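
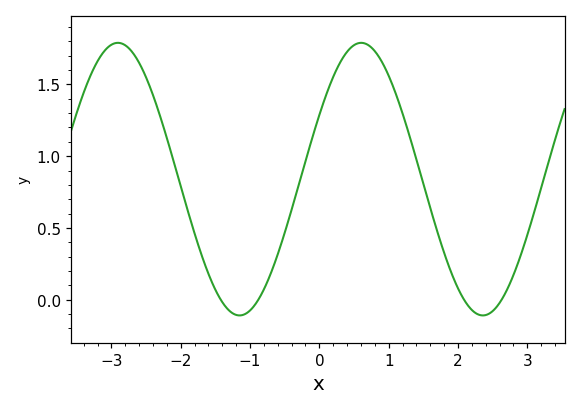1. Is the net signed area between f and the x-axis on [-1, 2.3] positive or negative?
positive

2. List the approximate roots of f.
-1.42, -0.88, 2.09, 2.63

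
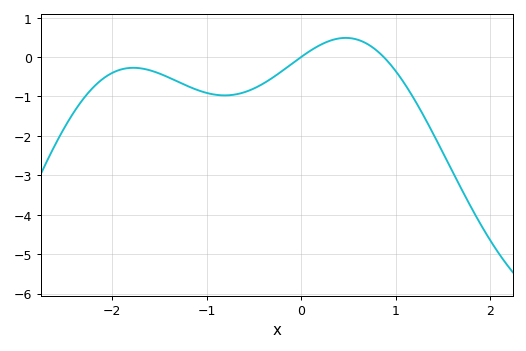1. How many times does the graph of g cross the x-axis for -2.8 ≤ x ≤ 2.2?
2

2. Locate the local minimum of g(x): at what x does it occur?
-0.8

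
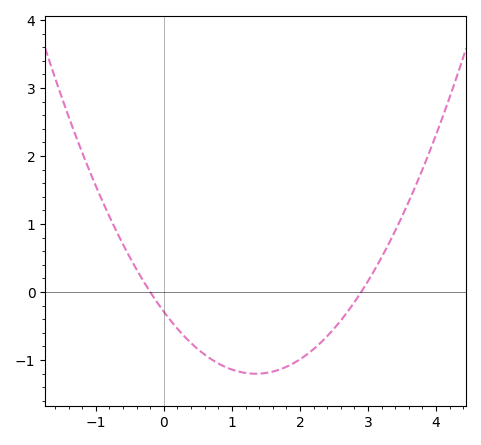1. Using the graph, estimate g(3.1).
0.33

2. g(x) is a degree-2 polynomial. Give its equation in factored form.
y = 0.5(x + 0.2)(x - 2.9)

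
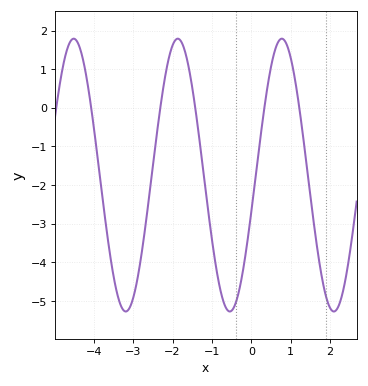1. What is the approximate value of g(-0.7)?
-5.04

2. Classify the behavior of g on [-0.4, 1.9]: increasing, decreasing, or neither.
neither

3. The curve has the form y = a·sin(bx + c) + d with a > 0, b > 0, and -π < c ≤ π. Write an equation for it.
y = 3.53sin(2.38x - 0.27) - 1.74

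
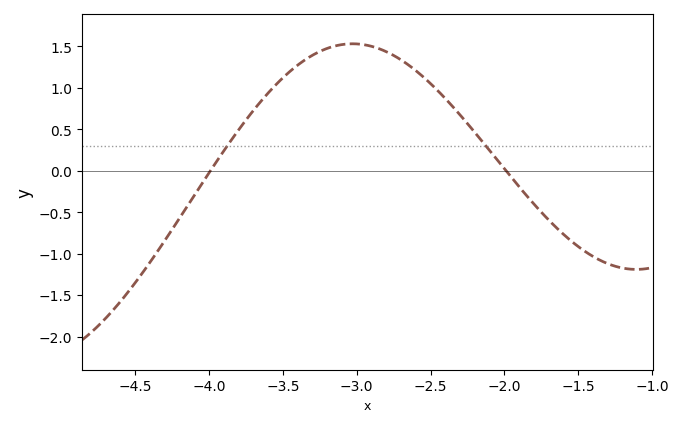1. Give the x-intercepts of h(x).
-3.99, -1.99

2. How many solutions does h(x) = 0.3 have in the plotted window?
2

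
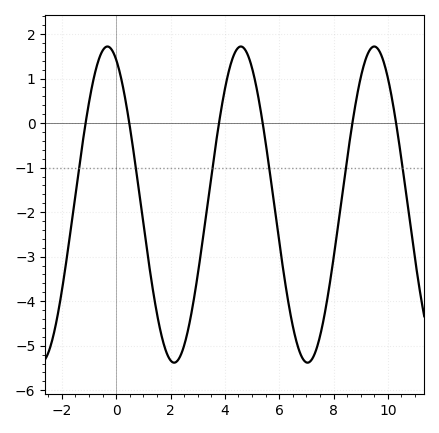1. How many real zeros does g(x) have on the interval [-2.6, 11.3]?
6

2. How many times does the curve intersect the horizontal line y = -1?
6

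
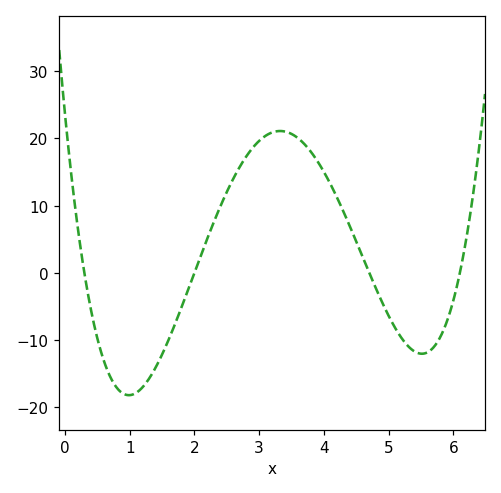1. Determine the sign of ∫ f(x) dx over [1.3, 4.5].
positive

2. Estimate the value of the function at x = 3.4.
21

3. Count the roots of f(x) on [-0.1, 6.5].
4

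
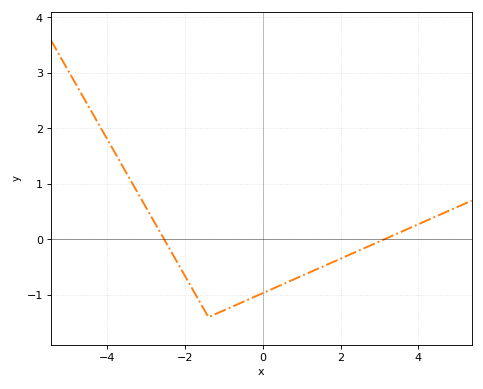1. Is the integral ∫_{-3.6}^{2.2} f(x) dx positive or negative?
negative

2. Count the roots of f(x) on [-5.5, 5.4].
2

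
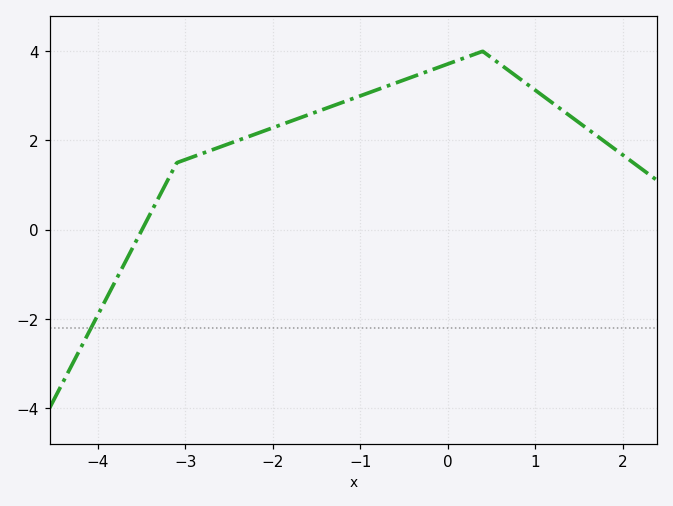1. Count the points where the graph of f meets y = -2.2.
1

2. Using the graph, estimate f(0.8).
3.4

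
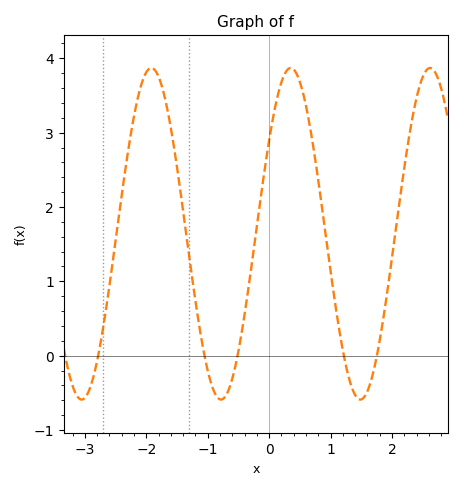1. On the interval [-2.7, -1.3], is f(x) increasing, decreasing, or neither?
neither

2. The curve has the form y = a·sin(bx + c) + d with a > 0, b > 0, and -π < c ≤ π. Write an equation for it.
y = 2.23sin(2.77x + 0.602) + 1.64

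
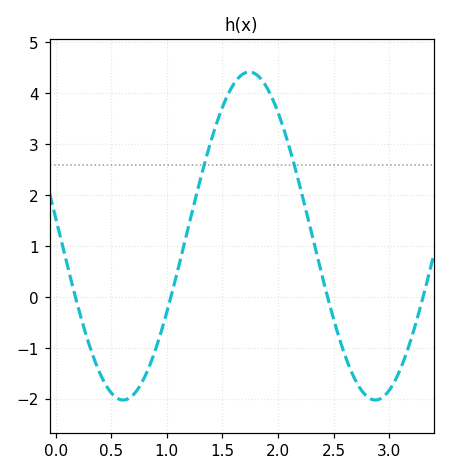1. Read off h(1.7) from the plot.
4.4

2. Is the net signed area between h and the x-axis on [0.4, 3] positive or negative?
positive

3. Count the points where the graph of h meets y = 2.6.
2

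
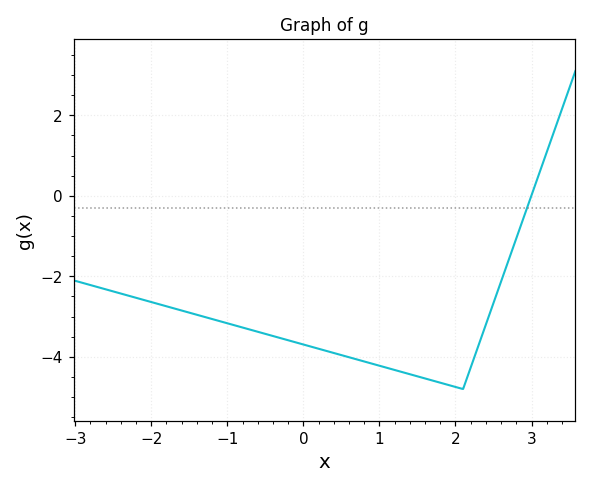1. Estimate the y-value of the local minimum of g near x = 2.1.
-4.8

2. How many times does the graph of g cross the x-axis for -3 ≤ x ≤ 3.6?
1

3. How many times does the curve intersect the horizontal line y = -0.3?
1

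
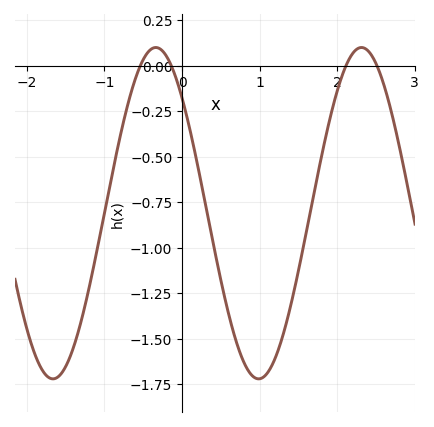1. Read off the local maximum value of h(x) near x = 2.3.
0.1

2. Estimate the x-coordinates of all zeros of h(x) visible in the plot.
-0.5, -0.1, 2.1, 2.5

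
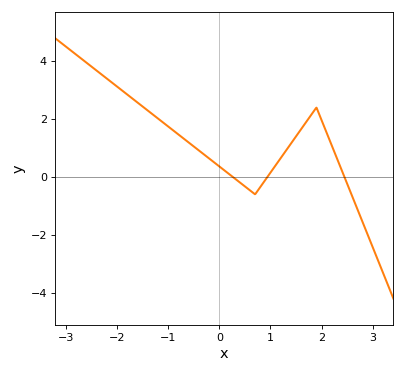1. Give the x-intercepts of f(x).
0.3, 0.9, 2.4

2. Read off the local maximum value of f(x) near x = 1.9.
2.4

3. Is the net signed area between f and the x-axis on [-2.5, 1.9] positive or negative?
positive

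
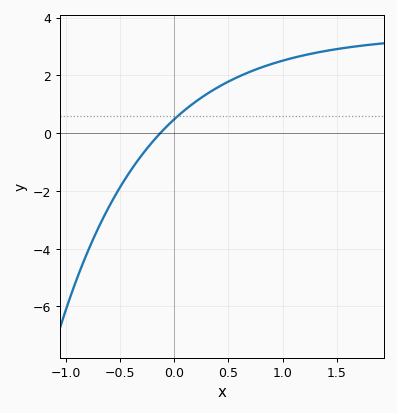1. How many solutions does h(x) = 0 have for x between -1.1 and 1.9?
1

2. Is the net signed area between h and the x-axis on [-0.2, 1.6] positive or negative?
positive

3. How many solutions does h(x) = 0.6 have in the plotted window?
1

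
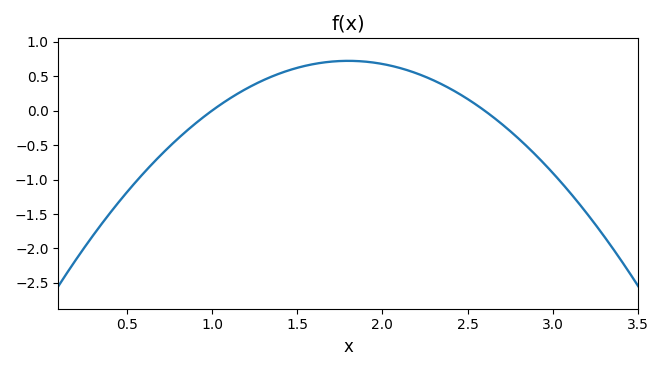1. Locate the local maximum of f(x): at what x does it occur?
1.8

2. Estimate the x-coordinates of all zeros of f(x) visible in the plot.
1, 2.6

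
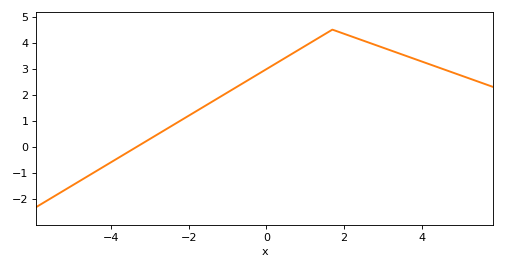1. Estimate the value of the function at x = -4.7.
-1.2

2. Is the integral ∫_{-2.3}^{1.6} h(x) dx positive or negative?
positive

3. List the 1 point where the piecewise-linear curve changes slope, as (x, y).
(1.7, 4.5)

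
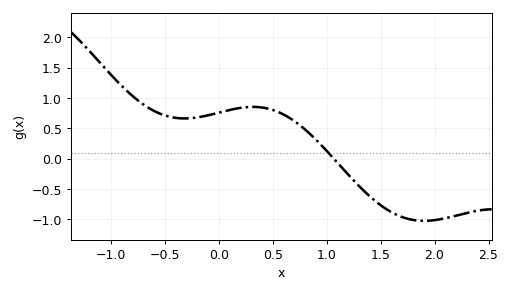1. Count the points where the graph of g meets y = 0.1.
1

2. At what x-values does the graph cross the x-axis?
1.07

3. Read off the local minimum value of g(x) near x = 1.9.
-1.02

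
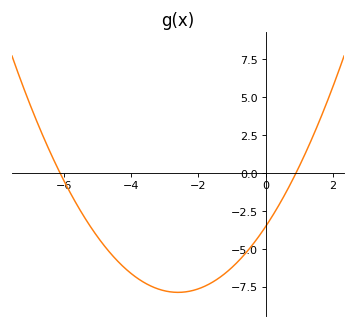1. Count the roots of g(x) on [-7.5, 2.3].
2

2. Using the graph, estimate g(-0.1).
-3.8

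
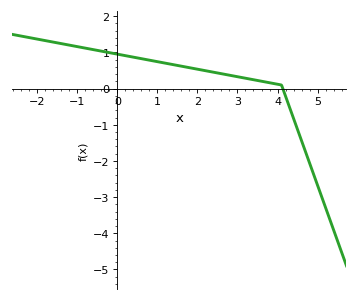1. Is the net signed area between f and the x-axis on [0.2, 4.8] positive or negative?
positive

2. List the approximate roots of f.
4.2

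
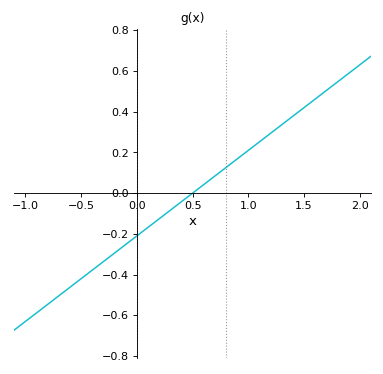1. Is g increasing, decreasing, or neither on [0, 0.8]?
increasing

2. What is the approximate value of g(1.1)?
0.252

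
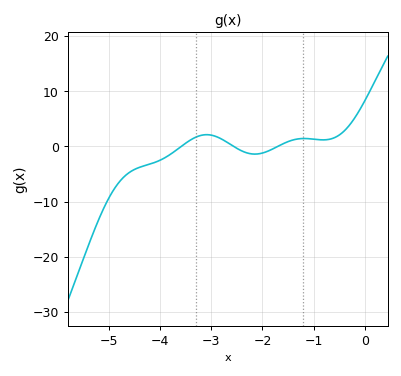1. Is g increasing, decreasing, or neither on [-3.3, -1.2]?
neither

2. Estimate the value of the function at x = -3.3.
2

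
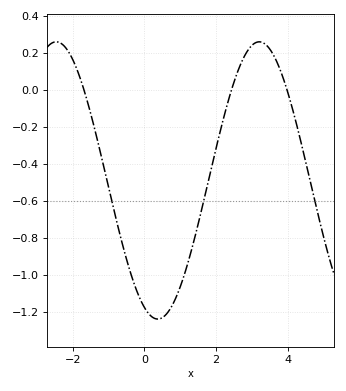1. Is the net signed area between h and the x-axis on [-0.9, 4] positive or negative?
negative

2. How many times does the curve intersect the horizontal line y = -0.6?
3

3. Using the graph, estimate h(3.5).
0.219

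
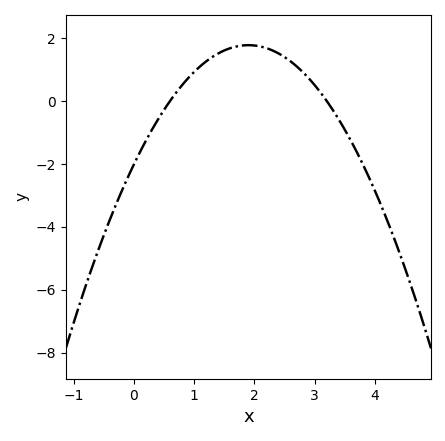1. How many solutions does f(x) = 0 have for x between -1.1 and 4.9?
2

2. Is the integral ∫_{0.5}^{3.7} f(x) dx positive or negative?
positive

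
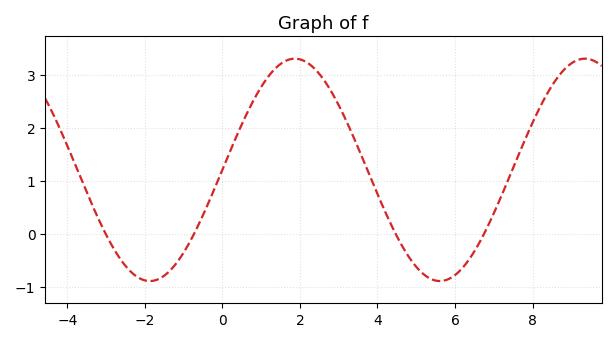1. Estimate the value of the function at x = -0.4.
0.5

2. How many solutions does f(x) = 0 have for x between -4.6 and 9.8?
4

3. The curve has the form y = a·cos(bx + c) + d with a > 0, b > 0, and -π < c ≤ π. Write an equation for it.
y = 2.1cos(0.84x - 1.6) + 1.21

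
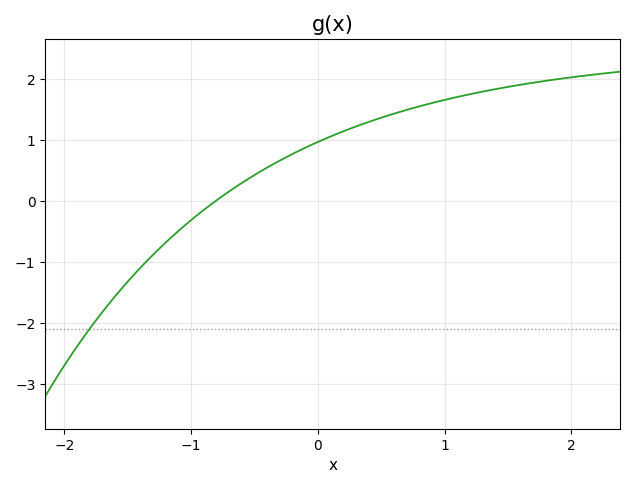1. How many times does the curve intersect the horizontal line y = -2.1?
1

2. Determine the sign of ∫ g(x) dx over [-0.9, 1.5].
positive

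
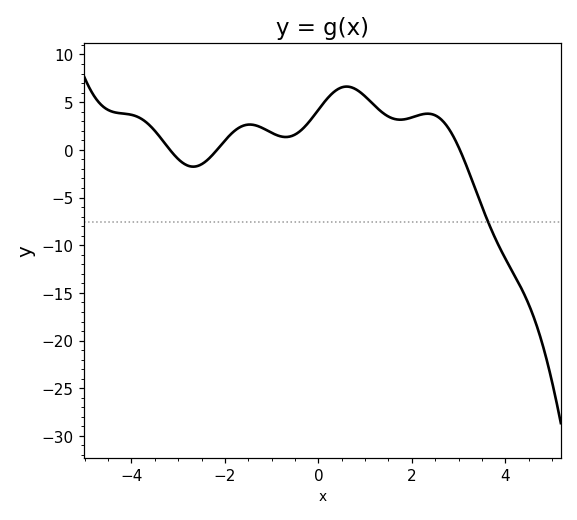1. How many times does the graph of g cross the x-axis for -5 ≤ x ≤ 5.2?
3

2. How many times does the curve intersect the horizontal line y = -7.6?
1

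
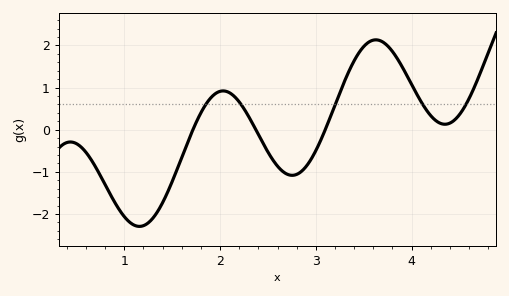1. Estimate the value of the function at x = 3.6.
2.1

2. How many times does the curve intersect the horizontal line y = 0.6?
5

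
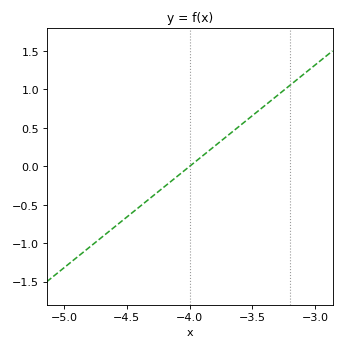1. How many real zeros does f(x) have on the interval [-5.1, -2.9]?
1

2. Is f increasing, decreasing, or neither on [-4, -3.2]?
increasing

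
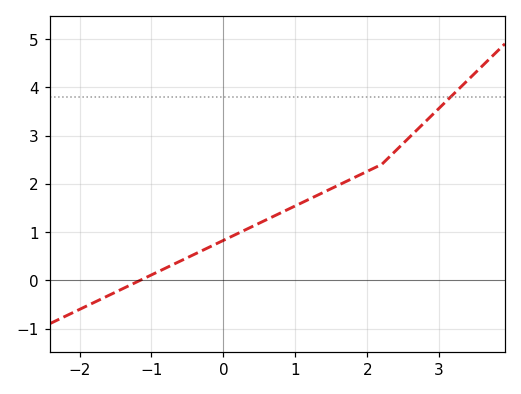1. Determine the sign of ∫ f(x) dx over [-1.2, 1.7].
positive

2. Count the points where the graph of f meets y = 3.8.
1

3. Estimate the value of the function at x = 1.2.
1.7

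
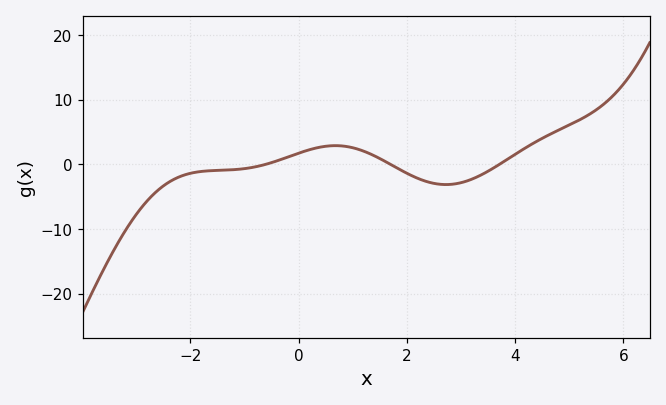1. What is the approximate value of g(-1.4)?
-1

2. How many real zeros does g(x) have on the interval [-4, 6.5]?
3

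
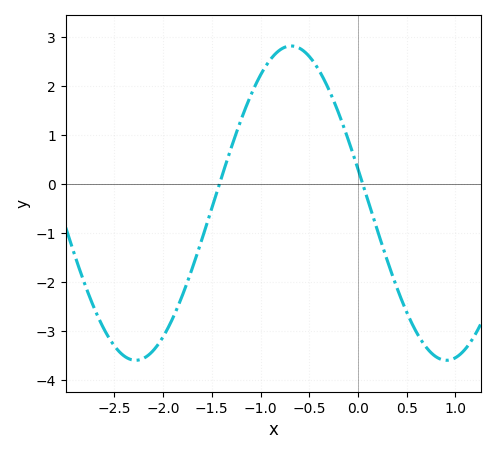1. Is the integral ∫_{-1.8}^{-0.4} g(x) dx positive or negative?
positive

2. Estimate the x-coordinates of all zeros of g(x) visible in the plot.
-1.4, 0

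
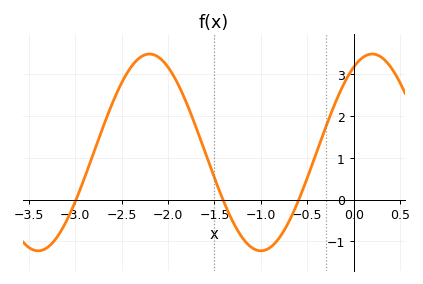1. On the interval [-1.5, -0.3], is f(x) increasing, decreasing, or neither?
neither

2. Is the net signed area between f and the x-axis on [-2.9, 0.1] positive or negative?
positive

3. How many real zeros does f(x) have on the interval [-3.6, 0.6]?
3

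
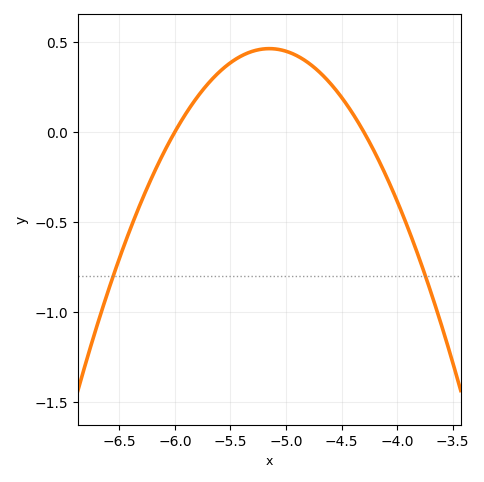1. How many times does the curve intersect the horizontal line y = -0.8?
2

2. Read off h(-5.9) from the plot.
0.1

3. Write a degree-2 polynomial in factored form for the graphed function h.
y = -0.64(x + 6)(x + 4.3)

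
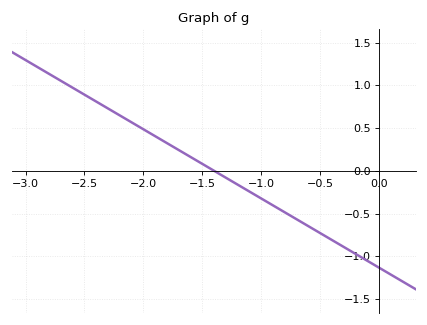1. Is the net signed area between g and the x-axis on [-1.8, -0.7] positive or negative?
negative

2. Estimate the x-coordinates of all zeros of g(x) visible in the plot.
-1.4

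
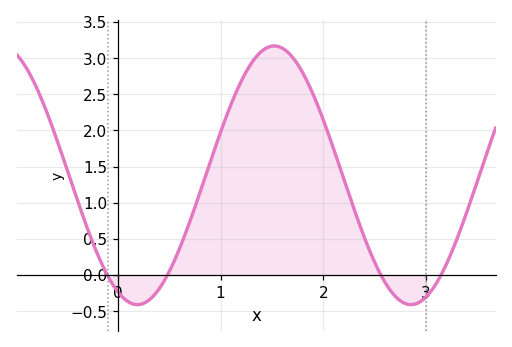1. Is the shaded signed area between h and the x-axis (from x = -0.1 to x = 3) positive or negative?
positive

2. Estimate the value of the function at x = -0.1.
-0.006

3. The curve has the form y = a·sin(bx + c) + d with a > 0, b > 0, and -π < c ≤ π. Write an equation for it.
y = 1.79sin(2.36x - 2.02) + 1.38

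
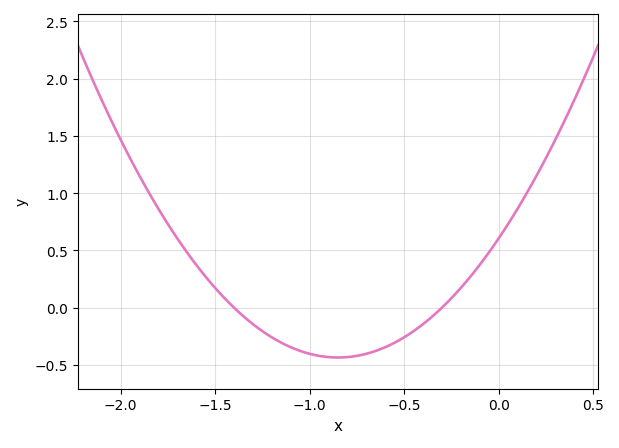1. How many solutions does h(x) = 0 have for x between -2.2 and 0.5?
2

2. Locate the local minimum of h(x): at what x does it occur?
-0.85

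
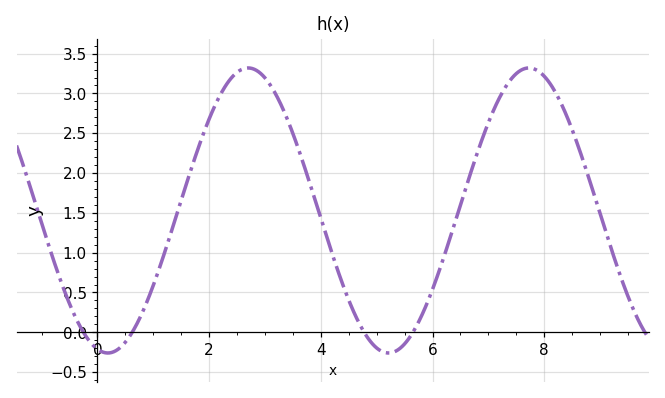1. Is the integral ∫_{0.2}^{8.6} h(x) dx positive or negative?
positive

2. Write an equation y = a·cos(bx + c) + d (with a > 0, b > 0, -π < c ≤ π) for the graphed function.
y = 1.79cos(1.25x + 2.91) + 1.53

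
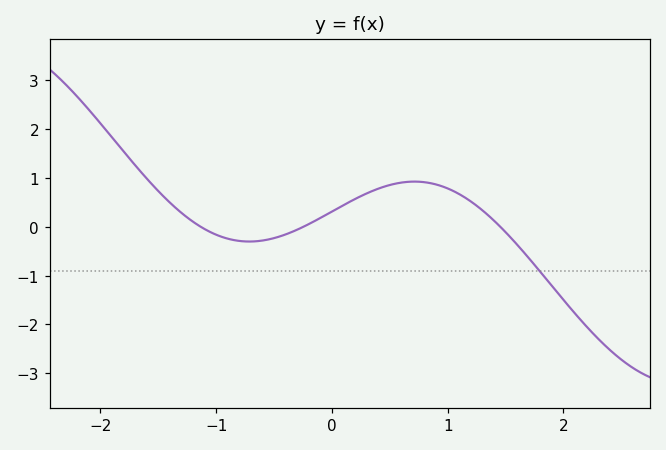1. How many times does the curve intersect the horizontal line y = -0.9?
1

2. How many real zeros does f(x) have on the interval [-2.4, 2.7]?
3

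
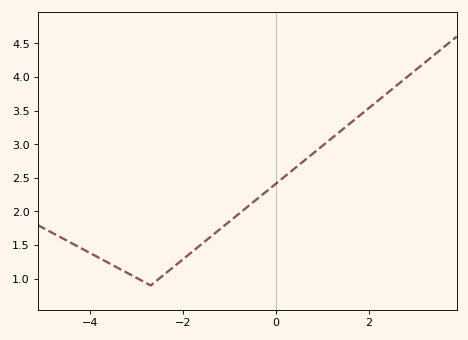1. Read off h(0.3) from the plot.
2.6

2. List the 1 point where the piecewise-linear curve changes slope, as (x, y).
(-2.7, 0.9)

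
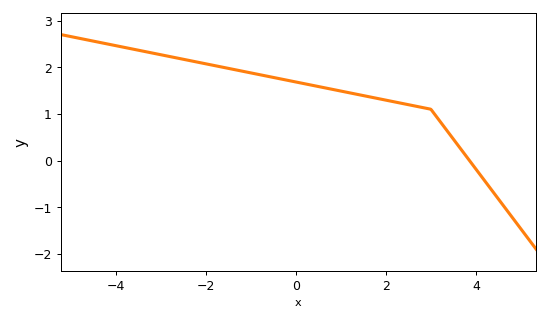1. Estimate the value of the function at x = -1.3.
1.9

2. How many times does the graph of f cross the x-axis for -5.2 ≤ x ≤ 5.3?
1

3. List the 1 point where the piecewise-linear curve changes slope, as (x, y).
(3, 1.1)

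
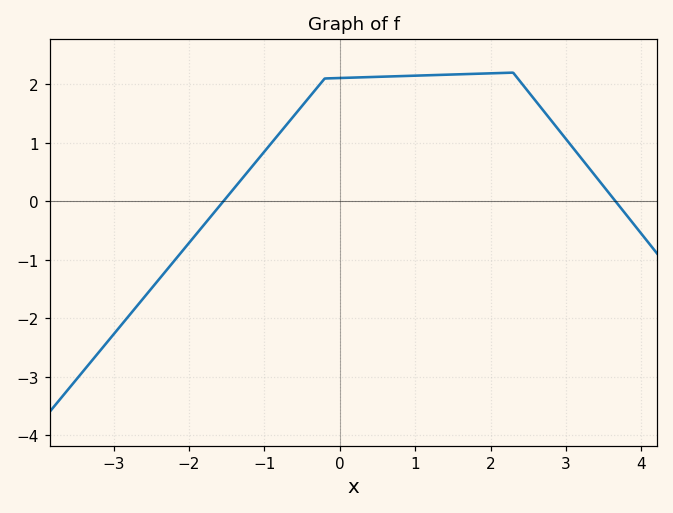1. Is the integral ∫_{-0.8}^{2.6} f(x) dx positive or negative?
positive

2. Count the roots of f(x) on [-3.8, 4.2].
2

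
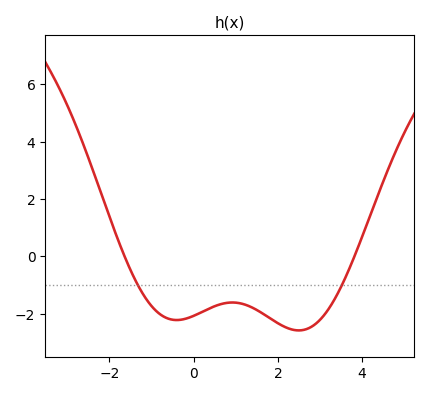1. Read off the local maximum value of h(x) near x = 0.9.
-1.61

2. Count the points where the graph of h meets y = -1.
2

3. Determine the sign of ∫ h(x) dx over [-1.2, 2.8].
negative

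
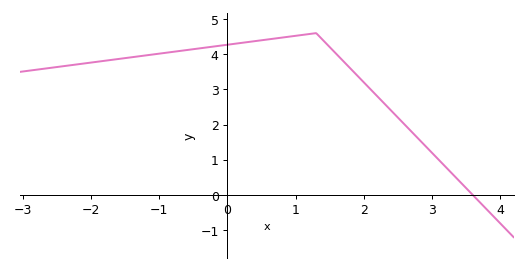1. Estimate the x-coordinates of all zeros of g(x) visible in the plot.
3.6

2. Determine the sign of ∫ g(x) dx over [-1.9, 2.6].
positive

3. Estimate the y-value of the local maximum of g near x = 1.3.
4.6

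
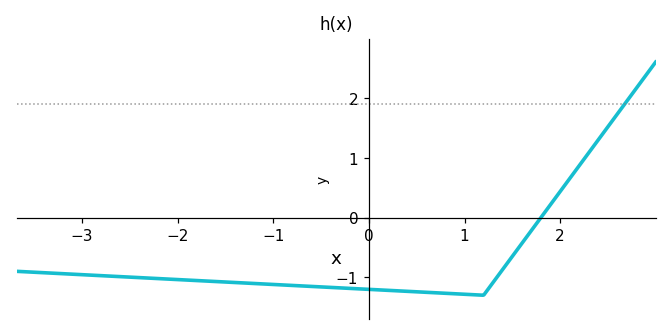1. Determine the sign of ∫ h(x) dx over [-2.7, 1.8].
negative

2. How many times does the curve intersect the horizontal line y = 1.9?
1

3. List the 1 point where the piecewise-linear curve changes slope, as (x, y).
(1.2, -1.3)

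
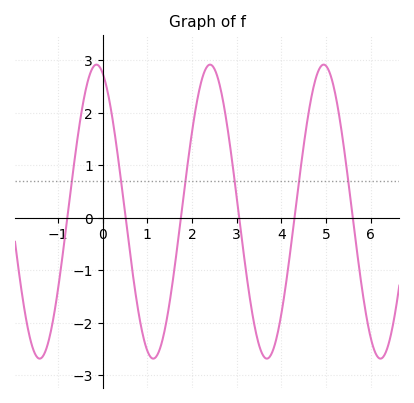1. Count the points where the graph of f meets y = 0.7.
6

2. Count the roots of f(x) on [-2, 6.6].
6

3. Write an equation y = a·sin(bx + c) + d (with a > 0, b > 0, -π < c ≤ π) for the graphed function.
y = 2.8sin(2.5x + 1.9) + 0.12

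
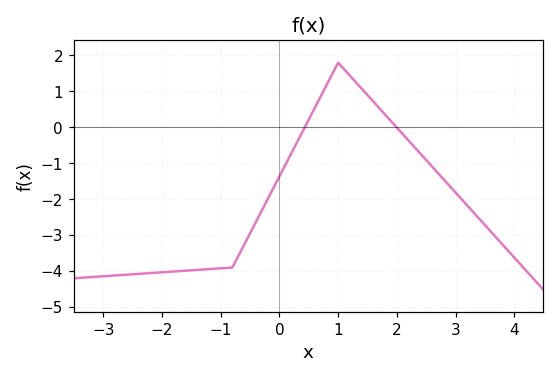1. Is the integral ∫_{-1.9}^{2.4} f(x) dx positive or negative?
negative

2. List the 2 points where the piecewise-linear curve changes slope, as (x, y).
(-0.8, -3.9); (1, 1.8)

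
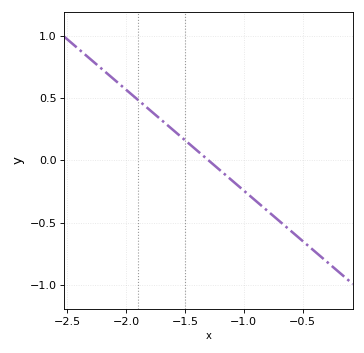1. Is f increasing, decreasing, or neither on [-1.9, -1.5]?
decreasing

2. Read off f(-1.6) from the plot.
0.243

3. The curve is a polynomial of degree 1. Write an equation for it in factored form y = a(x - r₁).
y = -0.81(x + 1.3)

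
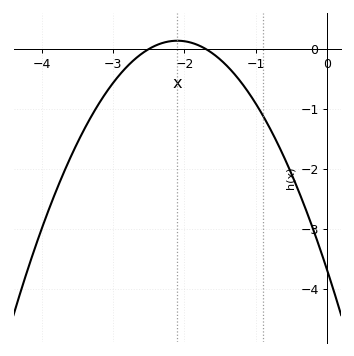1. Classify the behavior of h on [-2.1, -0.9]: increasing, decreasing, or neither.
decreasing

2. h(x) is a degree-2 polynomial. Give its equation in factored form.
y = -0.87(x + 2.5)(x + 1.7)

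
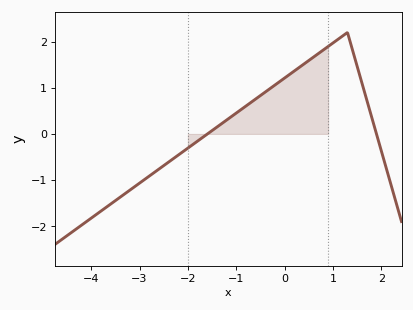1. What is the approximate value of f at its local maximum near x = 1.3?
2.2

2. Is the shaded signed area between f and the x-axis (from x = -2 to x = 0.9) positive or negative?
positive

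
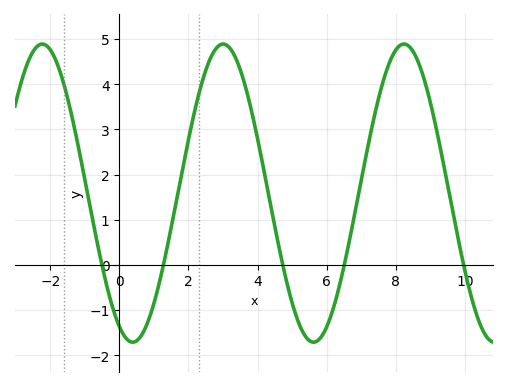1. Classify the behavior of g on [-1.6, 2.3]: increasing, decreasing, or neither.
neither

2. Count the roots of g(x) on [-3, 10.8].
5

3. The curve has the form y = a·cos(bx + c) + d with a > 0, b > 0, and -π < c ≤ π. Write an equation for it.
y = 3.3cos(1.2x + 2.68) + 1.59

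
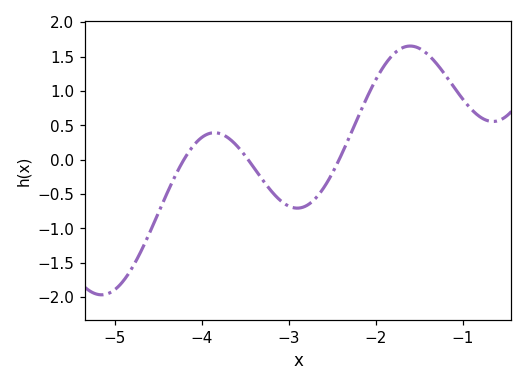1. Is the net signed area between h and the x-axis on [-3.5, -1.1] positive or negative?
positive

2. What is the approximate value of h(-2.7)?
-0.573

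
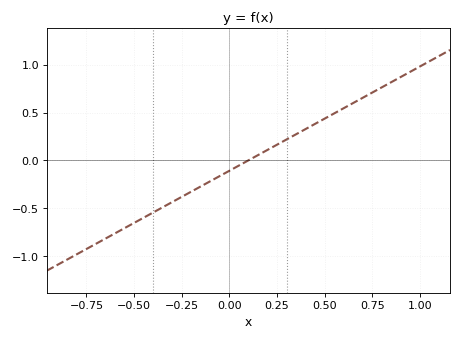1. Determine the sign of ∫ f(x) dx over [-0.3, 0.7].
positive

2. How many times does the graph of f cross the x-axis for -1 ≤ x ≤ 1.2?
1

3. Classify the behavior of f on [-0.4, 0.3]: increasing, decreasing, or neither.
increasing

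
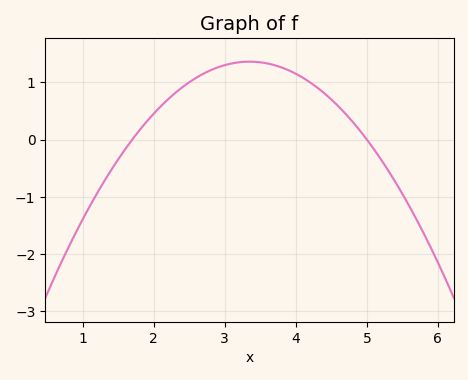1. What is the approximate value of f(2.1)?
0.6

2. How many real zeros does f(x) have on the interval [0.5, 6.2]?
2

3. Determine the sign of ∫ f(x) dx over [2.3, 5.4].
positive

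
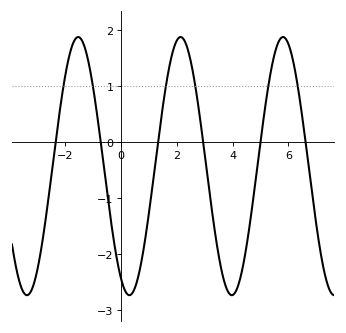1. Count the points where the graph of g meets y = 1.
6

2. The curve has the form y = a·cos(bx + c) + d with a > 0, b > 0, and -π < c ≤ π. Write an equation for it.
y = 2.3cos(1.71x + 2.64) - 0.43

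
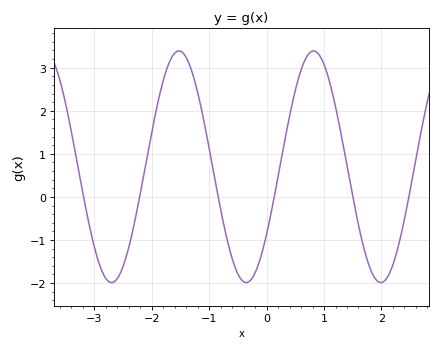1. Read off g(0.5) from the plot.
2.47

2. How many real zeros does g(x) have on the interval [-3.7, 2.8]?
6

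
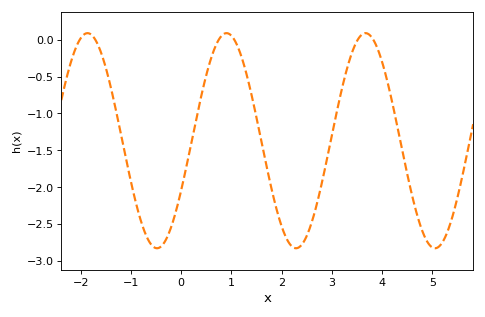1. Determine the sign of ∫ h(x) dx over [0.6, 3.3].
negative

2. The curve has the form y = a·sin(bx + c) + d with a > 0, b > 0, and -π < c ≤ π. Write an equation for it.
y = 1.46sin(2.27x - 0.482) - 1.37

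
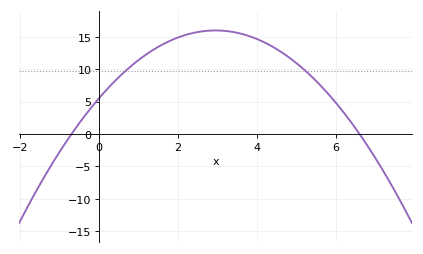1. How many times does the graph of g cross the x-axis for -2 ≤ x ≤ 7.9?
2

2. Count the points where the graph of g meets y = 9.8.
2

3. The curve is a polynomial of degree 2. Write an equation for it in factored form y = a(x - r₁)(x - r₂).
y = -1.2(x + 0.7)(x - 6.6)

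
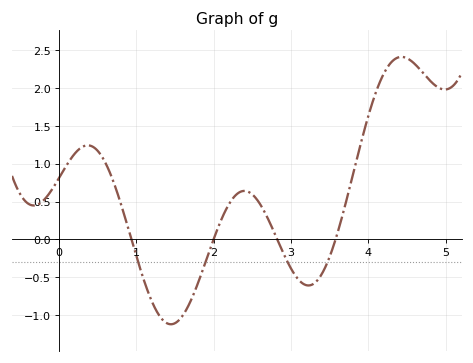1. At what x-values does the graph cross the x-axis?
0.9, 2, 2.8, 3.6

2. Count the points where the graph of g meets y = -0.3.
4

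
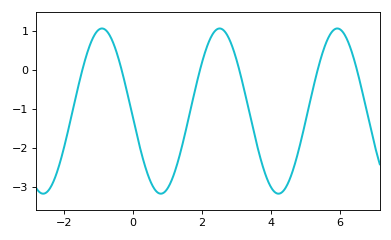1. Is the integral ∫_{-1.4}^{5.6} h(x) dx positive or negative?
negative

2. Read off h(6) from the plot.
1.04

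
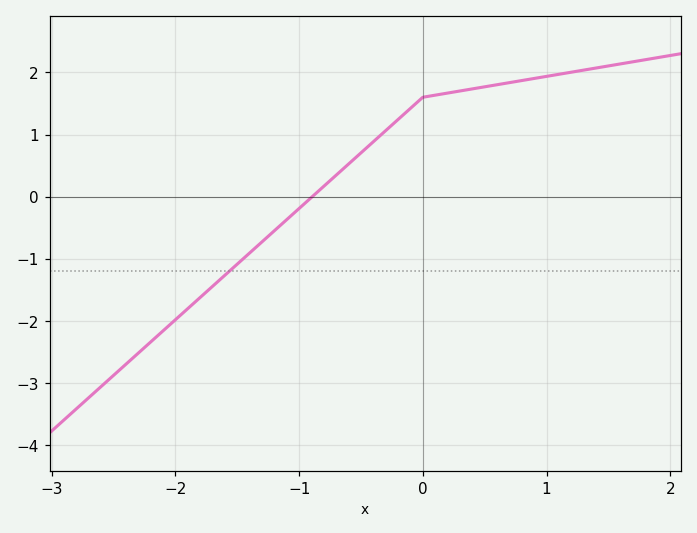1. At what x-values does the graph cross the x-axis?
-0.9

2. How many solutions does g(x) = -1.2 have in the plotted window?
1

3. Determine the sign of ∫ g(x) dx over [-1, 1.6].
positive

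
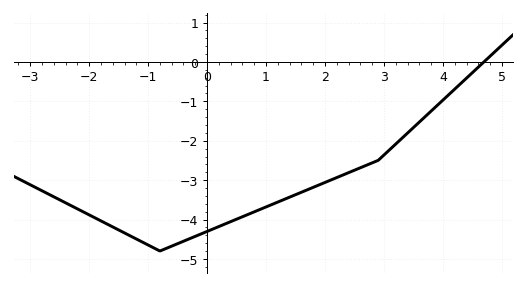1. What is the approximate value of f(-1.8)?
-4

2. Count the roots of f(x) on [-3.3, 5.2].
1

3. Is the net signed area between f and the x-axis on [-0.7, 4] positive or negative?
negative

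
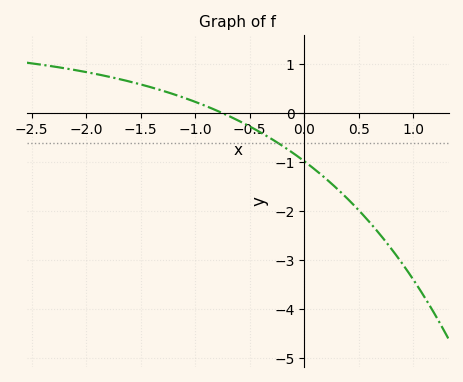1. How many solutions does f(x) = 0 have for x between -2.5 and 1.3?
1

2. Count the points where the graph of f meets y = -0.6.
1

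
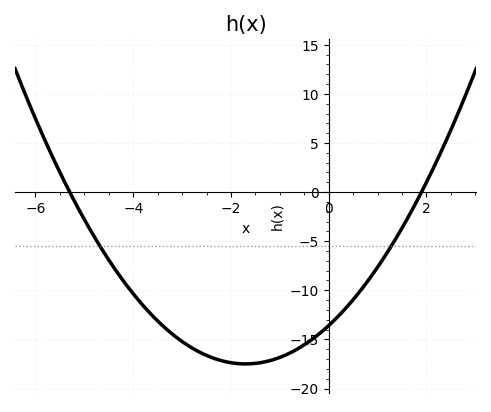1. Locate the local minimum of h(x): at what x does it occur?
-1.6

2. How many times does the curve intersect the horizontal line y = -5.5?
2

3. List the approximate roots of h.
-5.2, 1.8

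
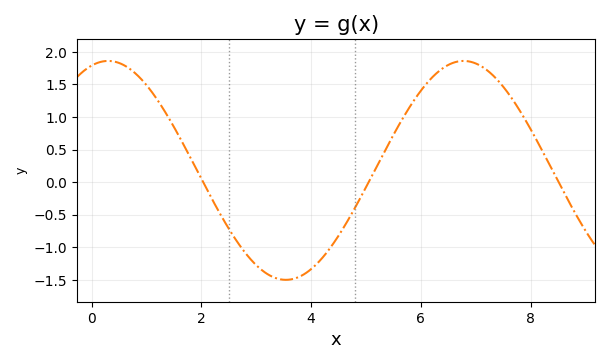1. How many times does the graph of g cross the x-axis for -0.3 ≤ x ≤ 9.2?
3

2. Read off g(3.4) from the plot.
-1.48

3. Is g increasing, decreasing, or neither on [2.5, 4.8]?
neither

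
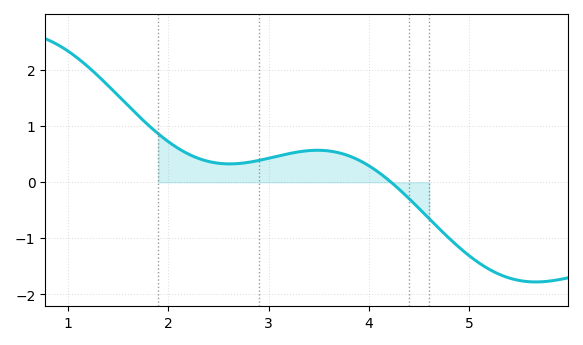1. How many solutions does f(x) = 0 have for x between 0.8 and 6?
1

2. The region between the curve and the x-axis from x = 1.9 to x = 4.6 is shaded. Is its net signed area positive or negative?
positive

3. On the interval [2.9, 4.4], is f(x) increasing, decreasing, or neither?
neither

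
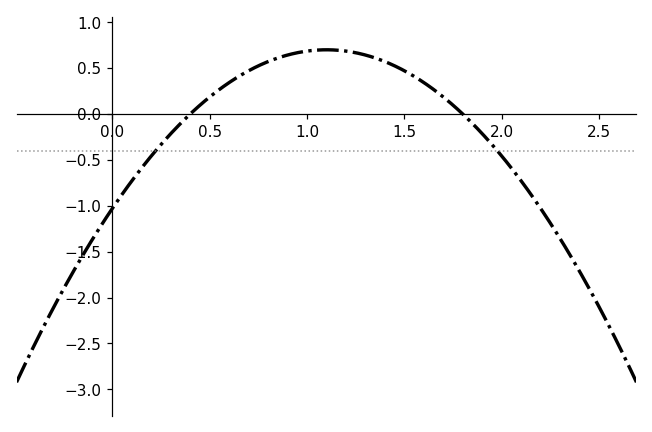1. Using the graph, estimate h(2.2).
-1.03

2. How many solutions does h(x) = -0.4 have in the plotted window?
2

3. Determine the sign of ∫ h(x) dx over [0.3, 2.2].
positive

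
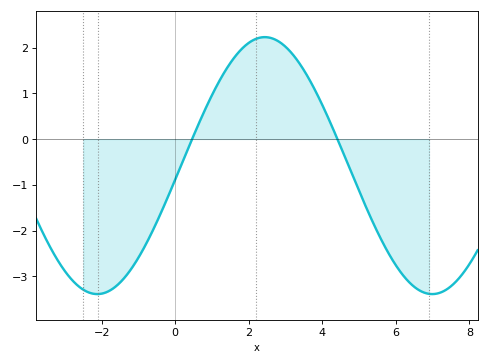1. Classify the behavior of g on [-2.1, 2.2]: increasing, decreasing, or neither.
increasing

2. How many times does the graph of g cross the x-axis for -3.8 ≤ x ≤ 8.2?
2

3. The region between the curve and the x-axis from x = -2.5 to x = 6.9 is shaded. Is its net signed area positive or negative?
negative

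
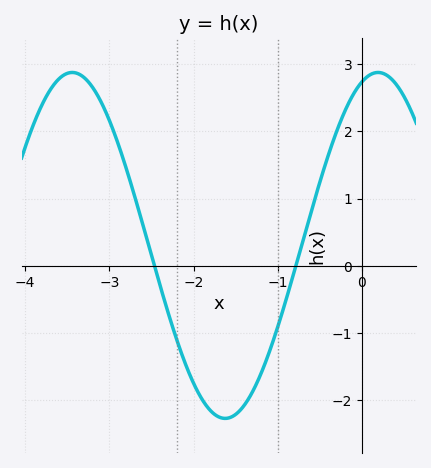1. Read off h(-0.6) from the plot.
0.82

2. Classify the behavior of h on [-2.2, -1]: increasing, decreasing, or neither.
neither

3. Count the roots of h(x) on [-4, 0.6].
2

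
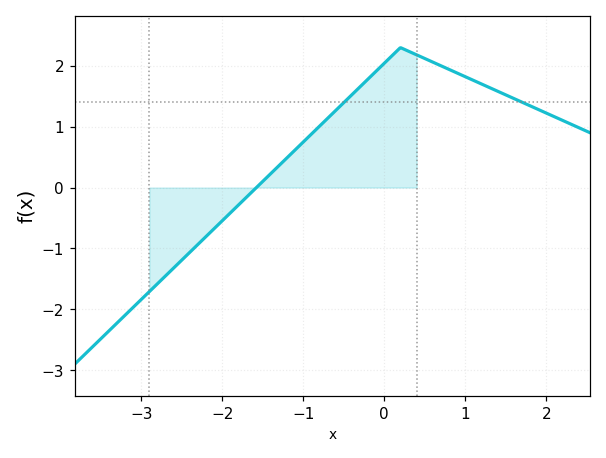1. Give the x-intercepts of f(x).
-1.6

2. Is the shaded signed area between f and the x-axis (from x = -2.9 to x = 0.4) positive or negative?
positive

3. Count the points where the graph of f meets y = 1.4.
2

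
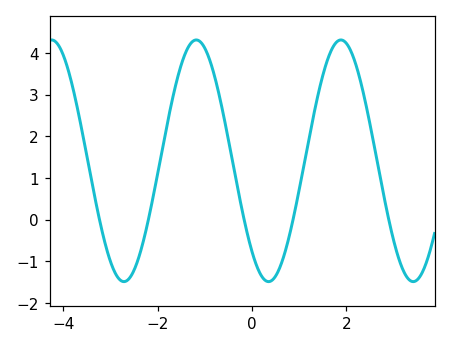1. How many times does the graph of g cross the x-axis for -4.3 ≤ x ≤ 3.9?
5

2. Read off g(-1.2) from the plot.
4.31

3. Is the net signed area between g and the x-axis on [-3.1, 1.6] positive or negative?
positive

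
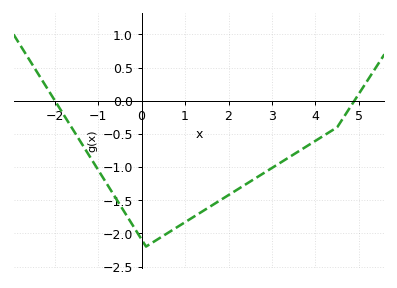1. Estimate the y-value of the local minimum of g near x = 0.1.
-2.2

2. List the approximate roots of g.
-2, 4.9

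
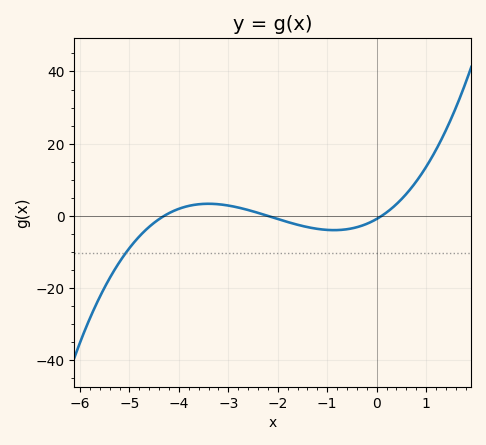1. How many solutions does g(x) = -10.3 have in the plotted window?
1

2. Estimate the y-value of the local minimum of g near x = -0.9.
-3.94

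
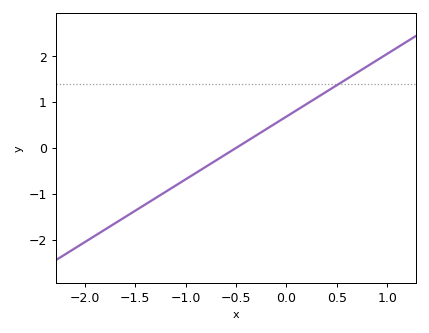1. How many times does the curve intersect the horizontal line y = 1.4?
1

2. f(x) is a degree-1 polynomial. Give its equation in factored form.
y = 1.37(x + 0.5)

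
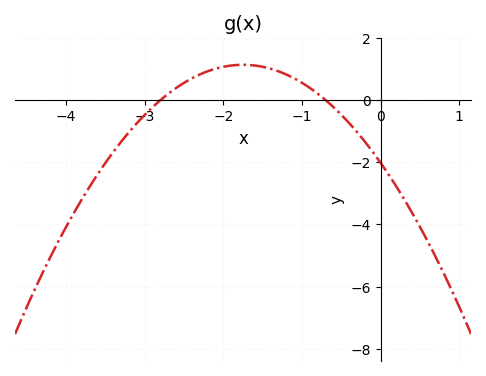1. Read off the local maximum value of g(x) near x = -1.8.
1.14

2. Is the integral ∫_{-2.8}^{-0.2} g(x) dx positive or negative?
positive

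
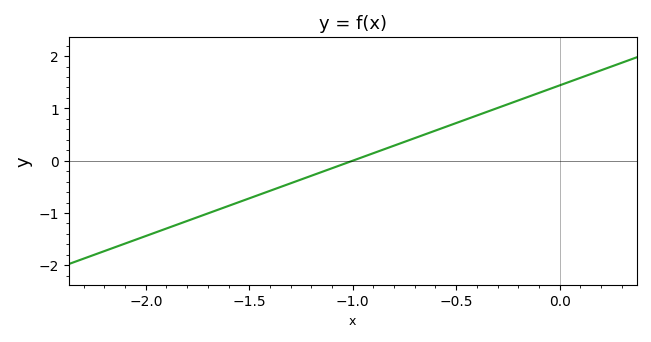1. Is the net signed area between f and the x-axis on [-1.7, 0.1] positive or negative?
positive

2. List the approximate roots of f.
-1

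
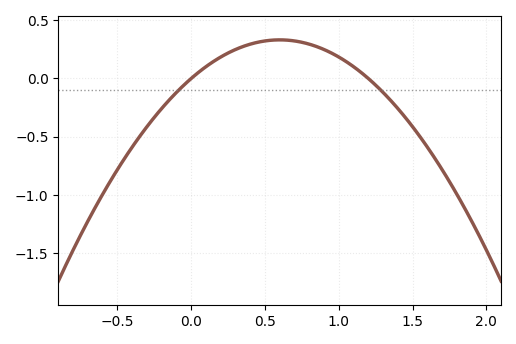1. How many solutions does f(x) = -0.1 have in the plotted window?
2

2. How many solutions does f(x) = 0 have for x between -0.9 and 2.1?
2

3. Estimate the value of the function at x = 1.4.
-0.25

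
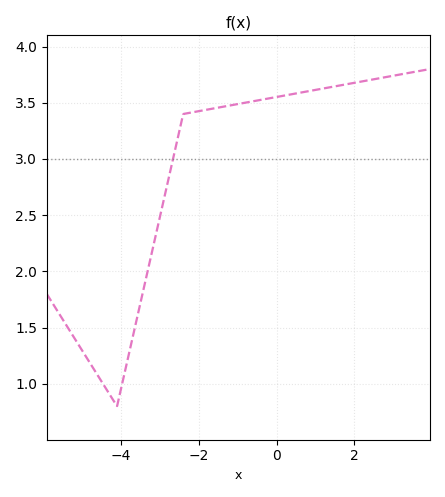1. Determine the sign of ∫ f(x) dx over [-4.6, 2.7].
positive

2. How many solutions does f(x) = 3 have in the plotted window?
1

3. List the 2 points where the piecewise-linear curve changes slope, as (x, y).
(-4.1, 0.8); (-2.4, 3.4)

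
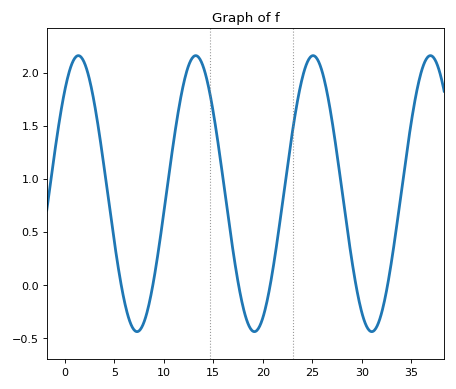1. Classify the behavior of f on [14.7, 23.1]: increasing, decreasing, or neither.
neither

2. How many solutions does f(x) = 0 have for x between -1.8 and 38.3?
6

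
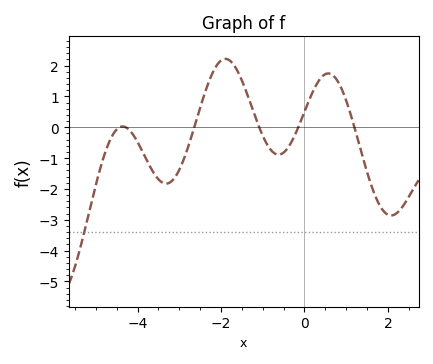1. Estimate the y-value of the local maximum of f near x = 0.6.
1.7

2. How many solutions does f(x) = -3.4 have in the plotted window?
1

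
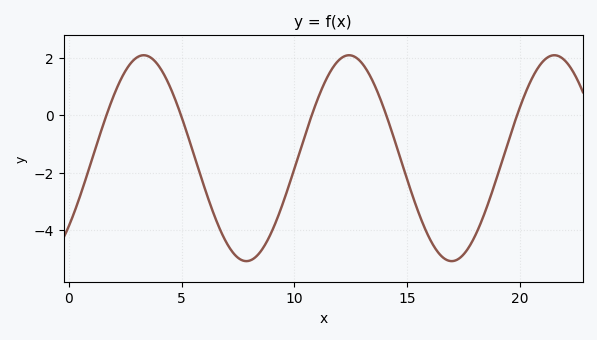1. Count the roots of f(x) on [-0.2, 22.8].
5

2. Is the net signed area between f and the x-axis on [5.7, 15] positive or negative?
negative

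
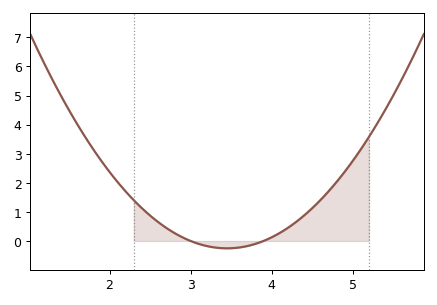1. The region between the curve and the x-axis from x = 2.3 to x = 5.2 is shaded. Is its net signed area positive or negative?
positive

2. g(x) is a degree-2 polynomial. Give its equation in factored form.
y = 1.25(x - 3)(x - 3.9)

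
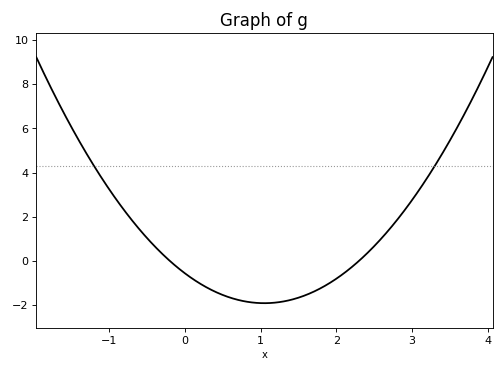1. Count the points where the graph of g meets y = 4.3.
2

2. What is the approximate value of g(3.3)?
4.4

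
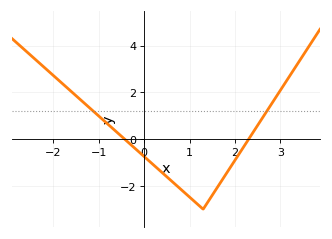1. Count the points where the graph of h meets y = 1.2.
2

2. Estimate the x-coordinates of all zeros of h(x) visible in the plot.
-0.429, 2.3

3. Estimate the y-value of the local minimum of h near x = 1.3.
-3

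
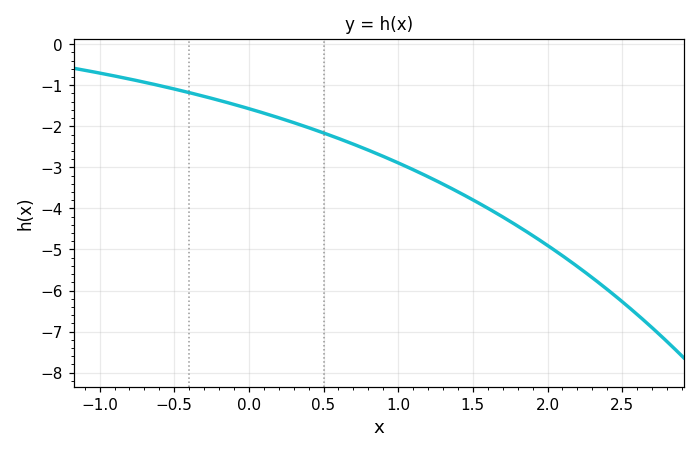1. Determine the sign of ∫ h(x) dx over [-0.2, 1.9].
negative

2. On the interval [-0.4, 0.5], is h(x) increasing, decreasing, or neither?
decreasing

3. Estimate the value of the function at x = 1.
-2.9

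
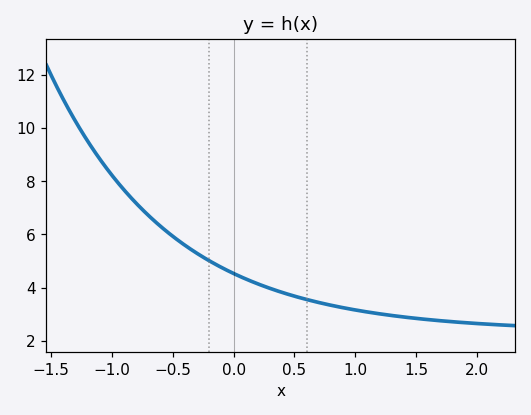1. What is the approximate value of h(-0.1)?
4.76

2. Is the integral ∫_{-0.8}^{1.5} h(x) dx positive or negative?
positive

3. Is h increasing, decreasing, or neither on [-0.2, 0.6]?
decreasing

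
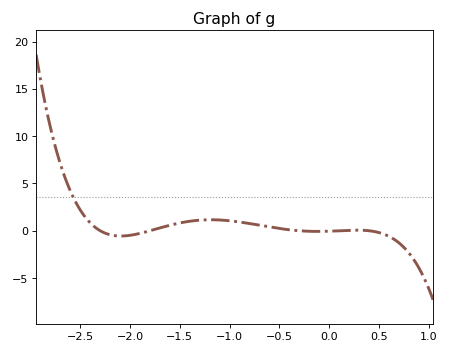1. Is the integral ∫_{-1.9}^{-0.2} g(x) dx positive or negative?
positive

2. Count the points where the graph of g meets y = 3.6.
1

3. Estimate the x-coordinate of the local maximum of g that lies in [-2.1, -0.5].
-1.2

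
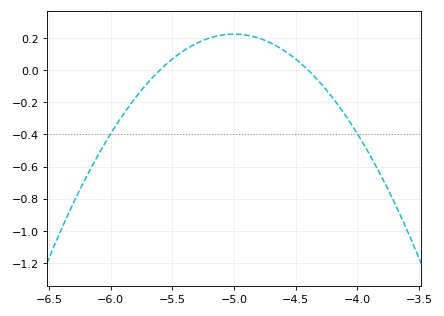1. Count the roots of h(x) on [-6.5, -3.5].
2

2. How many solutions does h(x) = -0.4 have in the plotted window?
2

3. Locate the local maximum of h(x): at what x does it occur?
-5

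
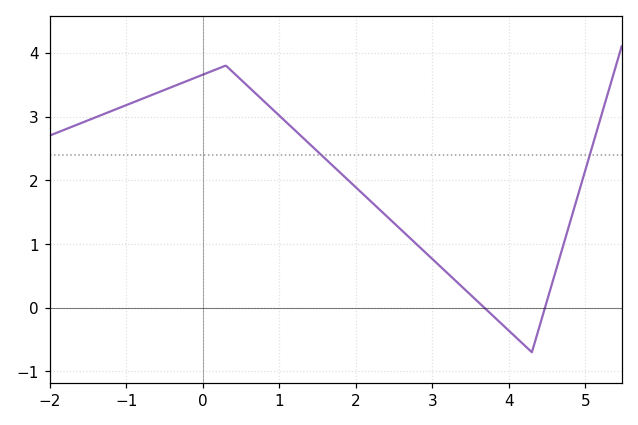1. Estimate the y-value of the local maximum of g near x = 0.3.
3.8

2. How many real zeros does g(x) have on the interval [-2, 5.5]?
2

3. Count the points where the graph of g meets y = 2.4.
2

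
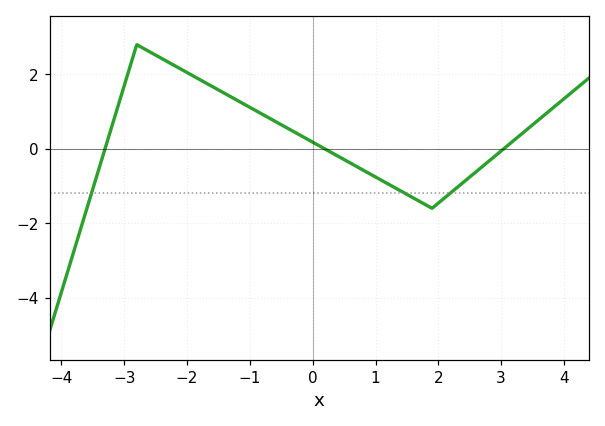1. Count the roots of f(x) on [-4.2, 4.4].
3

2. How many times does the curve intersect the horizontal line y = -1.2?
3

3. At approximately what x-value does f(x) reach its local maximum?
-2.8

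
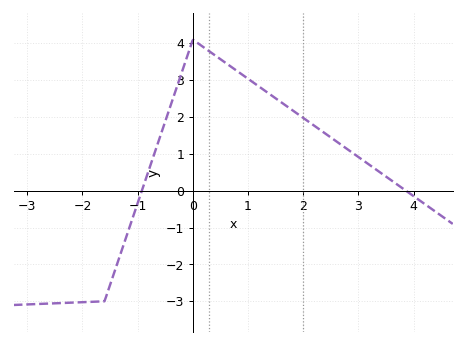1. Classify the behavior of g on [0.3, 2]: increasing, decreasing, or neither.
decreasing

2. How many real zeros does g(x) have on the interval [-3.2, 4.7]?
2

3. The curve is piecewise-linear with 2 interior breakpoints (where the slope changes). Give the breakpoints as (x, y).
(-1.6, -3); (0, 4.1)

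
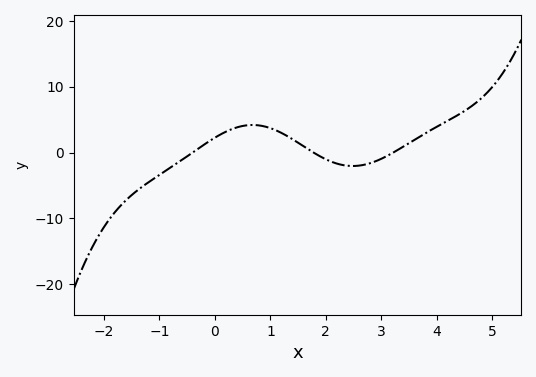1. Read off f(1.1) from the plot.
3.37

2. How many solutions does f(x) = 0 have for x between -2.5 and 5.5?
3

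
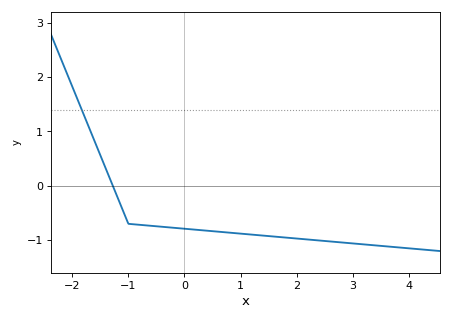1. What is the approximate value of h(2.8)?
-1.04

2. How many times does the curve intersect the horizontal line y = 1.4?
1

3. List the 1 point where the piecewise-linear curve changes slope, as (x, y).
(-1, -0.7)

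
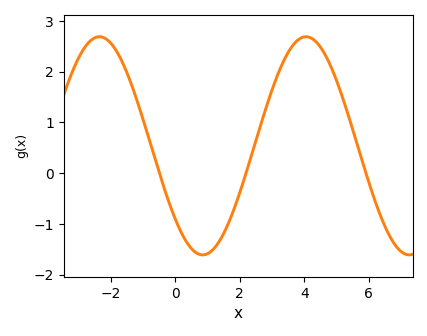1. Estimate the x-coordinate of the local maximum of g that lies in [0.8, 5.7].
4.05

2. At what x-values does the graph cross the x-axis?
-0.496, 2.19, 5.92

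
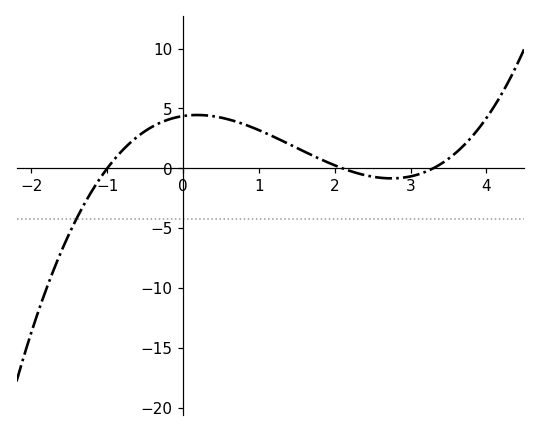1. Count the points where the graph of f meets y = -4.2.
1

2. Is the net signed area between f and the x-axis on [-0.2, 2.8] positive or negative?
positive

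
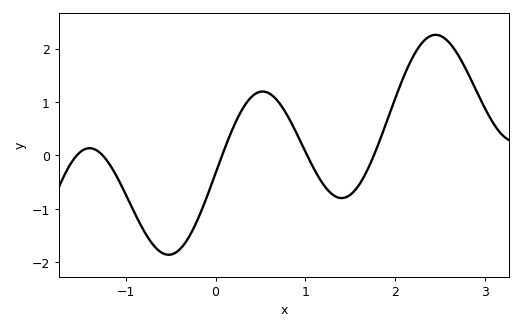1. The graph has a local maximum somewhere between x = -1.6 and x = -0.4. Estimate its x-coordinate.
-1.4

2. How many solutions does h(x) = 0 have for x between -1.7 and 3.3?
5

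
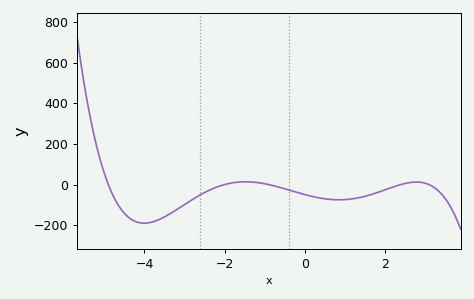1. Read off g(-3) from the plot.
-100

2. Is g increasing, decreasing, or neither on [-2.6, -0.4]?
neither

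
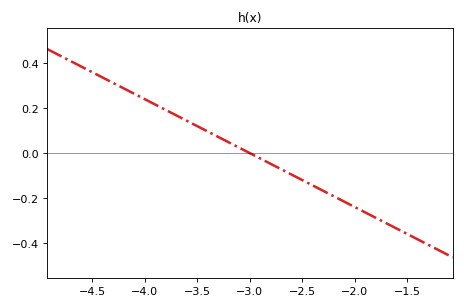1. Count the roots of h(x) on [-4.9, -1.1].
1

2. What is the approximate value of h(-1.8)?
-0.28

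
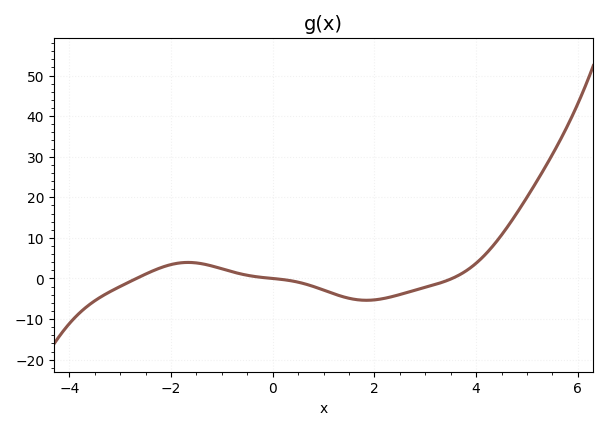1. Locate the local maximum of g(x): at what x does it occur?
-1.6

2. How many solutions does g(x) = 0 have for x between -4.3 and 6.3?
3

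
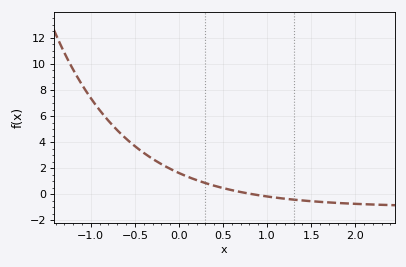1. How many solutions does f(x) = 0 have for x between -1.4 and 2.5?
1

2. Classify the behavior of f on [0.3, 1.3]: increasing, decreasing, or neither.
decreasing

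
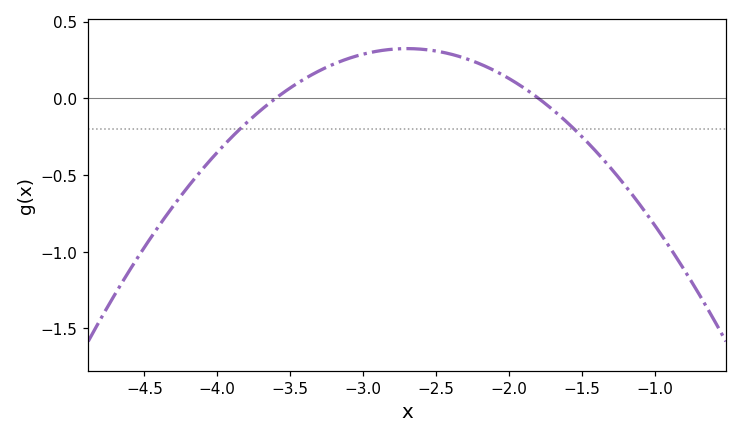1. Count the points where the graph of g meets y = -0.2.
2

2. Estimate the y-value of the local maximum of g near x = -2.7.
0.3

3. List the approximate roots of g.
-3.6, -1.8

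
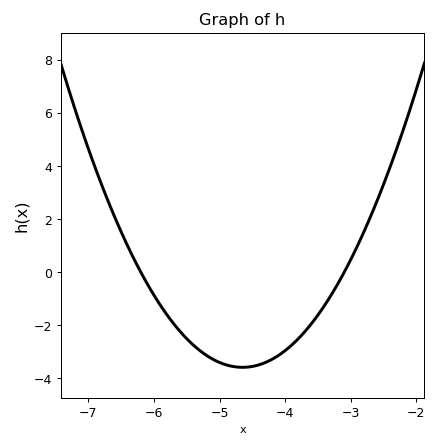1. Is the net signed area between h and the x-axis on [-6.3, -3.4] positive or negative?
negative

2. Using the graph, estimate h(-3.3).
-0.864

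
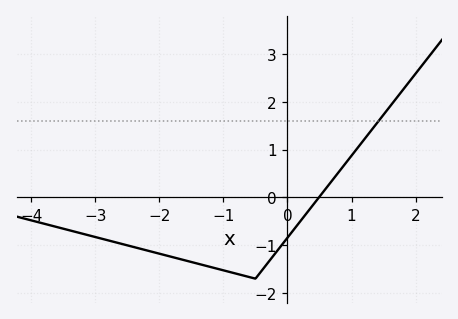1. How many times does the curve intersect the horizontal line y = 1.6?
1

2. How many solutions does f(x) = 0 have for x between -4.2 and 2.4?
1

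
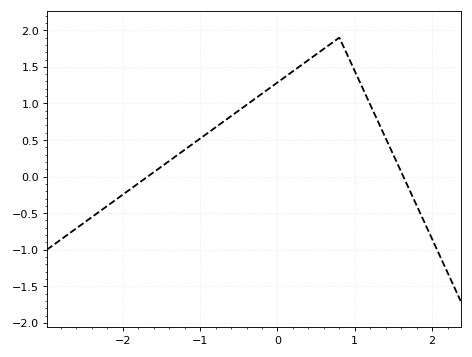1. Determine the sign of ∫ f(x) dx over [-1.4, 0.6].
positive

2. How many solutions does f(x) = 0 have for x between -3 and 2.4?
2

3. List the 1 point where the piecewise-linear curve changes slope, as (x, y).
(0.8, 1.9)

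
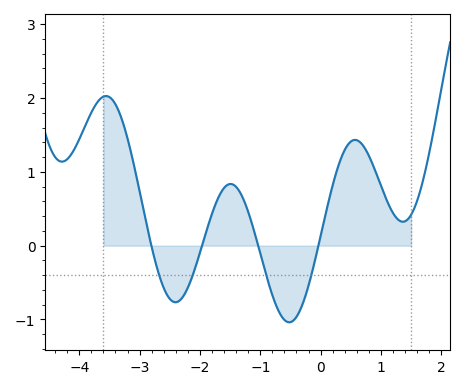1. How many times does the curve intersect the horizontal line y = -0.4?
4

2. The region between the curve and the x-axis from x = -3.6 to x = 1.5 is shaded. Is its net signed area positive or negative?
positive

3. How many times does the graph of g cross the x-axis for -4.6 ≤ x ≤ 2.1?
4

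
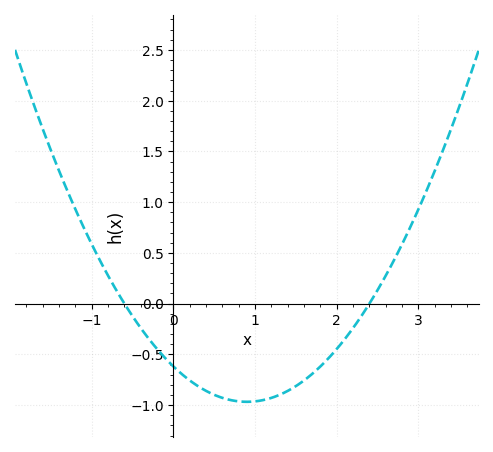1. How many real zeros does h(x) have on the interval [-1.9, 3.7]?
2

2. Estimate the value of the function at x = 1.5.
-0.813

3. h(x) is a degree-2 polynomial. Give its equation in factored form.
y = 0.43(x + 0.6)(x - 2.4)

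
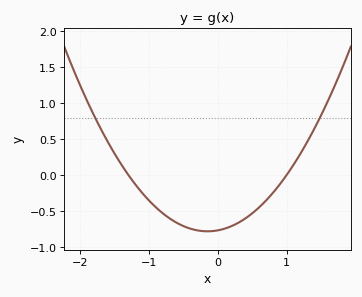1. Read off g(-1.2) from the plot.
-0.13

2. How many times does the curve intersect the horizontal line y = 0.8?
2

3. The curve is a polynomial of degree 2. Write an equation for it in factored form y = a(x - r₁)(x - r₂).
y = 0.59(x + 1.3)(x - 1)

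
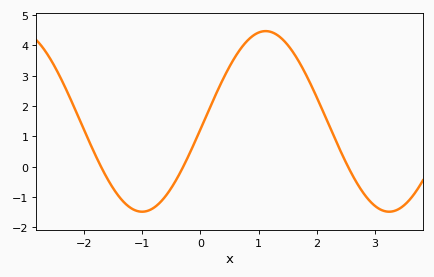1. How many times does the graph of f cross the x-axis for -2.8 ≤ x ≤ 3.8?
3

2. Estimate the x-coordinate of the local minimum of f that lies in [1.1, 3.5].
3.2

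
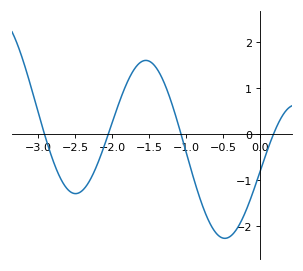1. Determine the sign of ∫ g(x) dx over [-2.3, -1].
positive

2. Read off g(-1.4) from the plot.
1.43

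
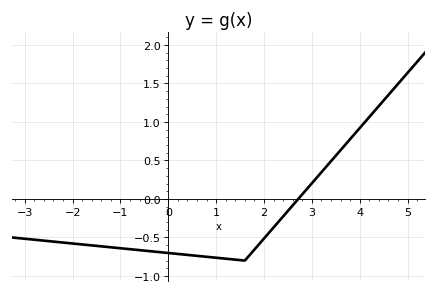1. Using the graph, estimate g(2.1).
-0.442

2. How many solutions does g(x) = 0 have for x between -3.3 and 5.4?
1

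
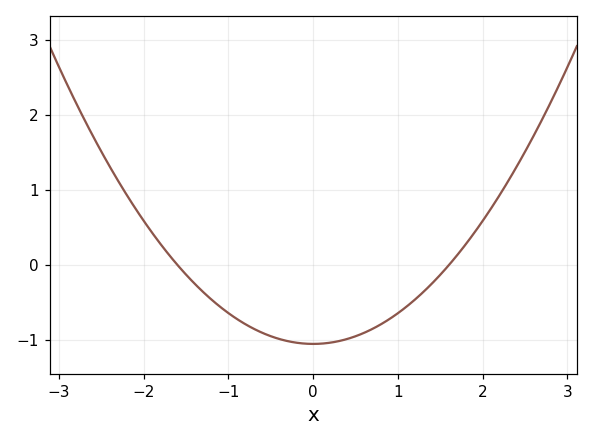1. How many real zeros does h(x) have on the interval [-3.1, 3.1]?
2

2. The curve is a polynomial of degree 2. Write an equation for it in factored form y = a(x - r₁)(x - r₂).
y = 0.41(x + 1.6)(x - 1.6)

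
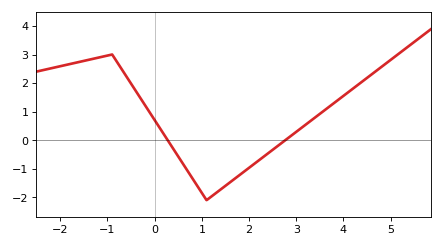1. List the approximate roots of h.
0.276, 2.77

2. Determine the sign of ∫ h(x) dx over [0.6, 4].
negative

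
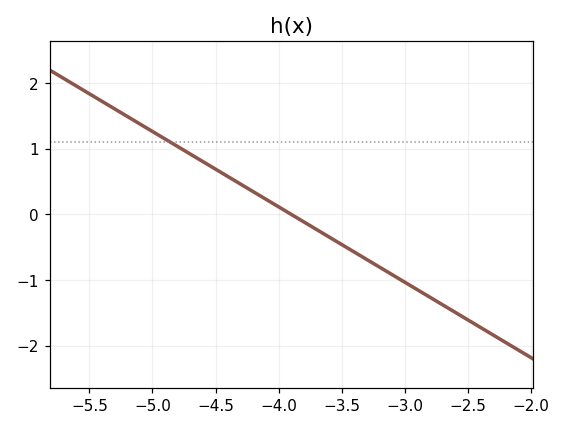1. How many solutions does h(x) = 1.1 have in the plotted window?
1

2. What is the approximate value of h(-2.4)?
-1.72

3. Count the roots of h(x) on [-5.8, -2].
1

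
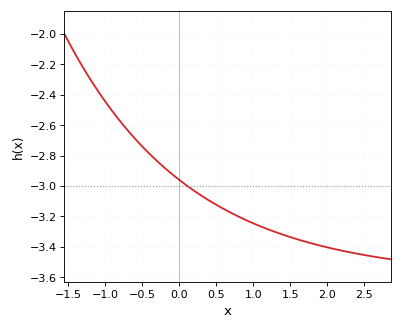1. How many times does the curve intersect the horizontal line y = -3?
1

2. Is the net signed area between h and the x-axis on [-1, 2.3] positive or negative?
negative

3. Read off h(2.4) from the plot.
-3.44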